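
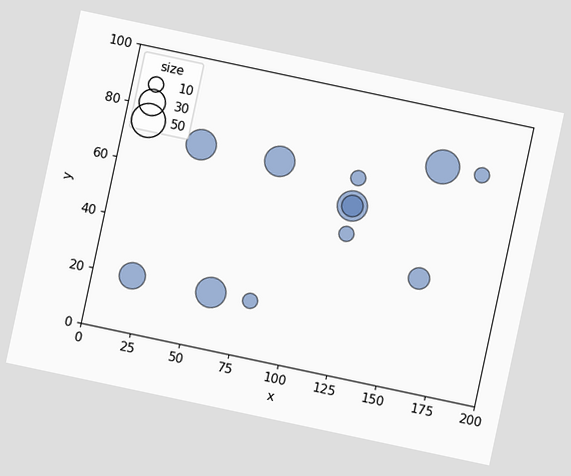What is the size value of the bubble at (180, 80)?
10

The chart is tilted about 12° clockwise. Matching the bubble at (180, 80) against the size legend gives 10.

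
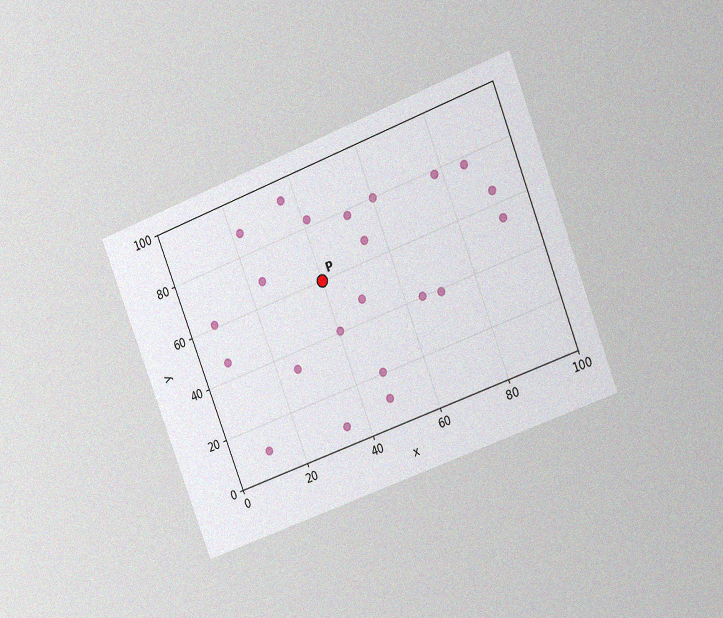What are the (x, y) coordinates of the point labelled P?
The chart is tilted about 21° counter-clockwise and viewed at a slight angle, with some photo noise. Following the gridlines from P to each axis, P sits at (40, 60).

(40, 60)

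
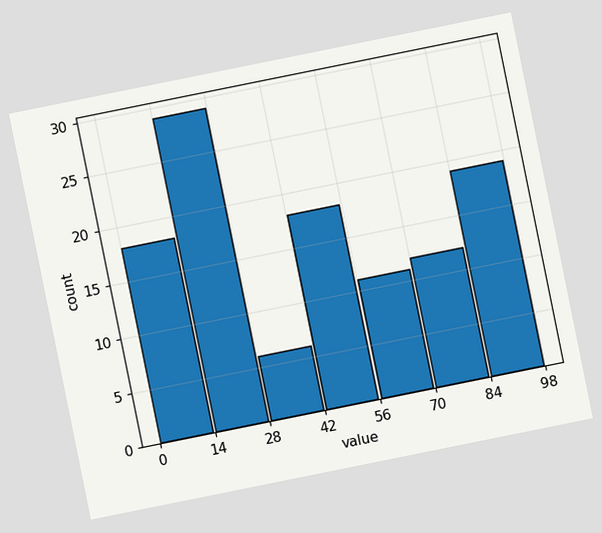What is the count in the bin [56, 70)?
The chart is tilted about 11° counter-clockwise. The [56, 70) bin has height 11.

11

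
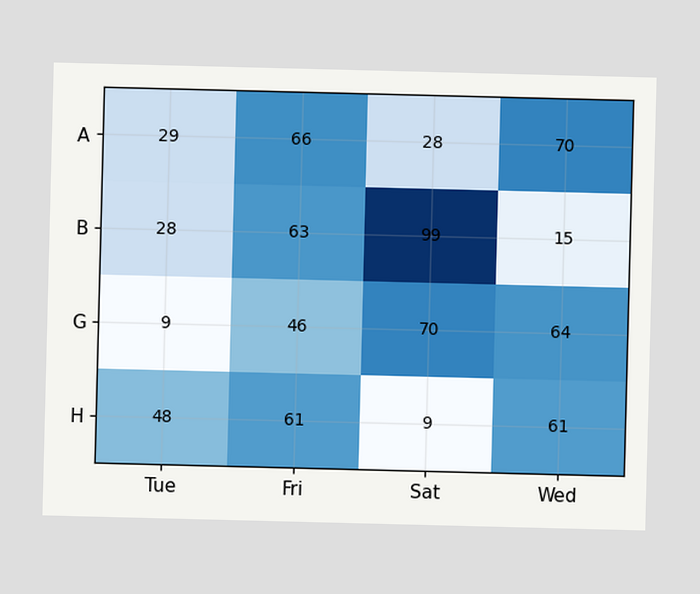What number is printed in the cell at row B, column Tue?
28

The (B, Tue) cell reads 28.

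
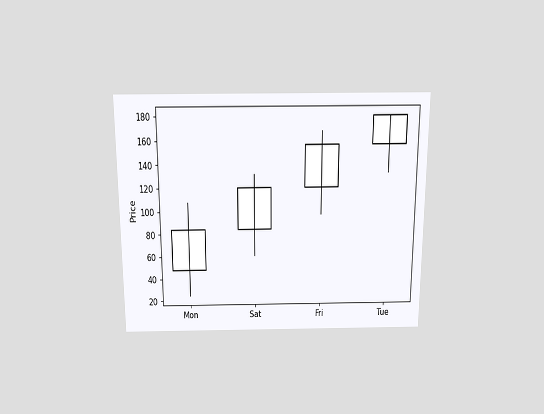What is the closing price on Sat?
The chart is viewed slightly from above. The Sat candle closes at 120.

120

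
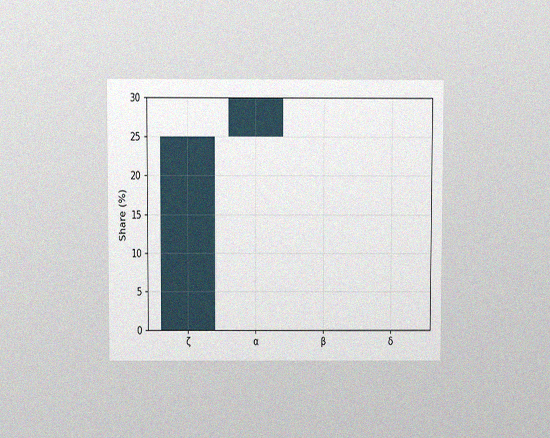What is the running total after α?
30%

The chart is viewed slightly from above, with some photo noise. After α the running total reaches 30%.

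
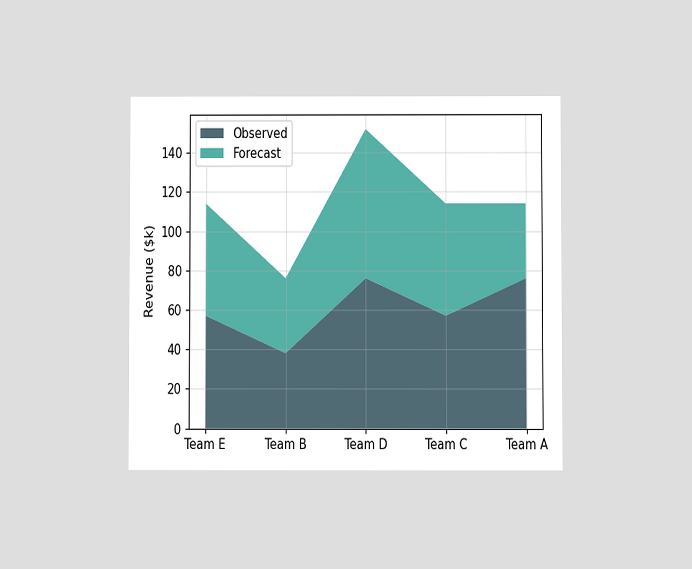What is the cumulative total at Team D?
$152k

The chart is viewed at a slight angle. The stacked total at Team D reaches $152k.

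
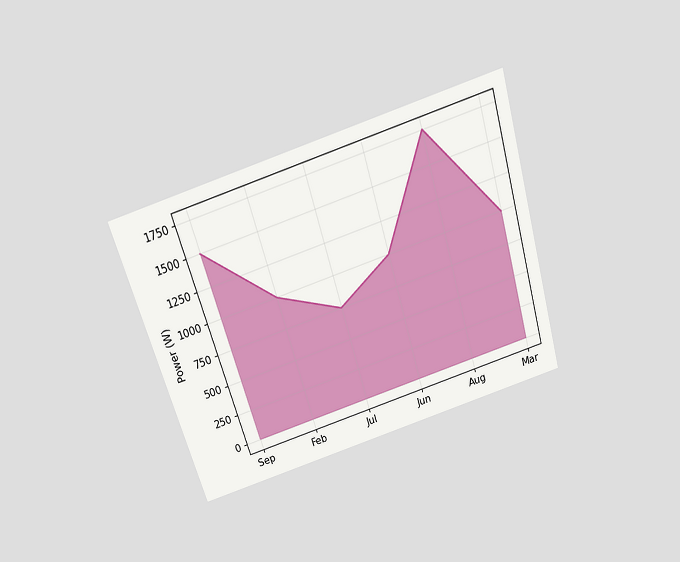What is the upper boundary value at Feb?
1000W

The chart is tilted about 17° counter-clockwise and viewed slightly from above. At Feb the upper boundary is at 1000W.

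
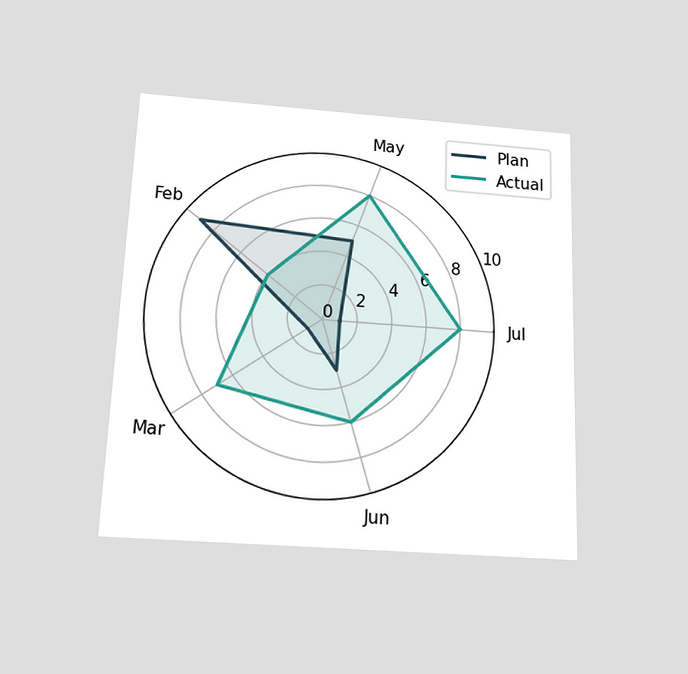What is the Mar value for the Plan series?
The chart is tilted about 2° clockwise and viewed slightly from below. On the Mar axis, Plan reaches 1.

1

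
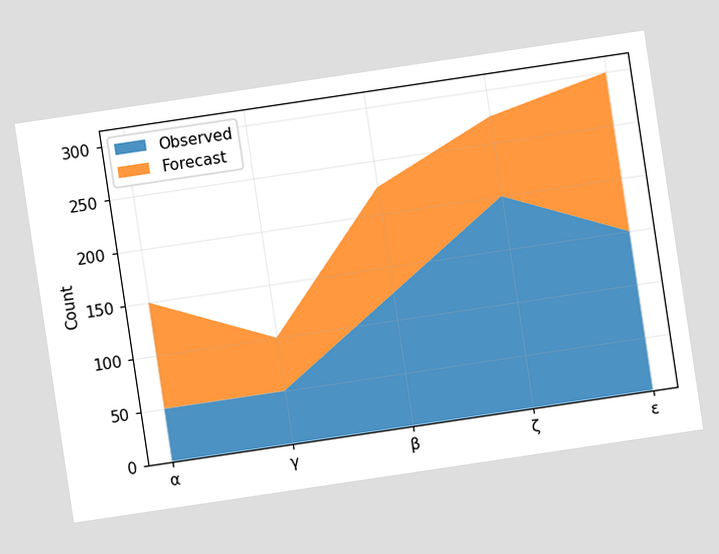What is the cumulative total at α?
150

The chart is tilted about 8° counter-clockwise. The stacked total at α reaches 150.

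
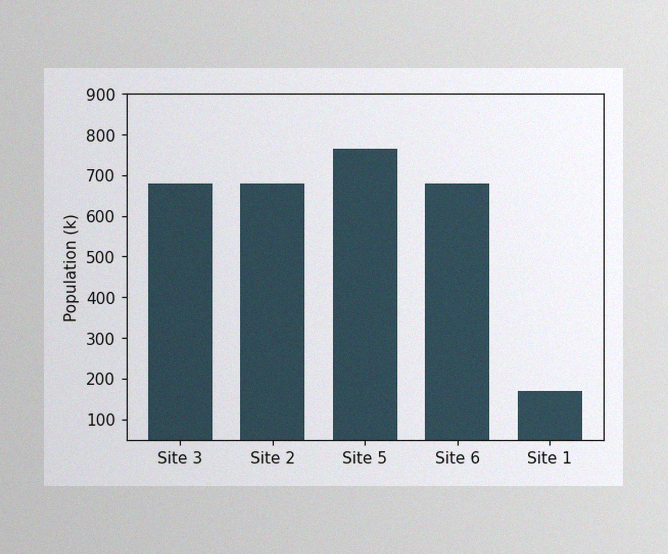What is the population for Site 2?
The image has some photo noise and uneven lighting. Reading along the chart's y-axis, the Site 2 bar reaches 680k.

680k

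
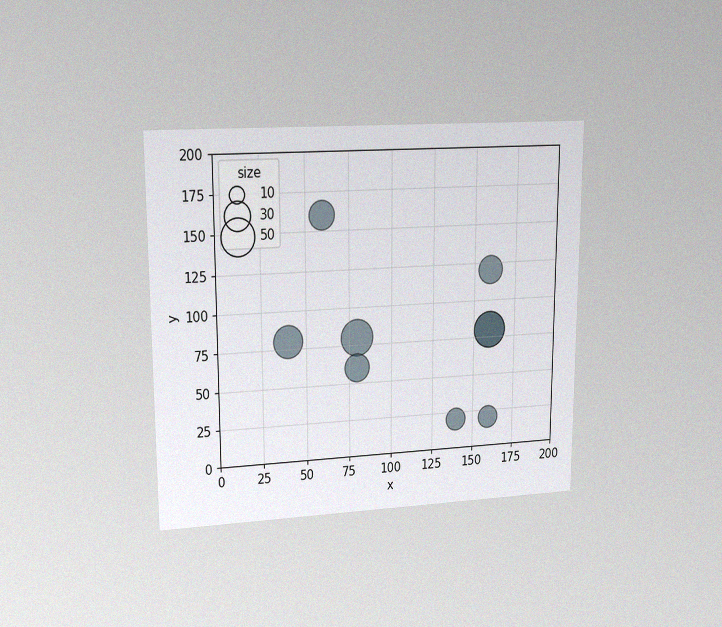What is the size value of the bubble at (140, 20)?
20

The chart is viewed at a slight angle, with some photo noise. Matching the bubble at (140, 20) against the size legend gives 20.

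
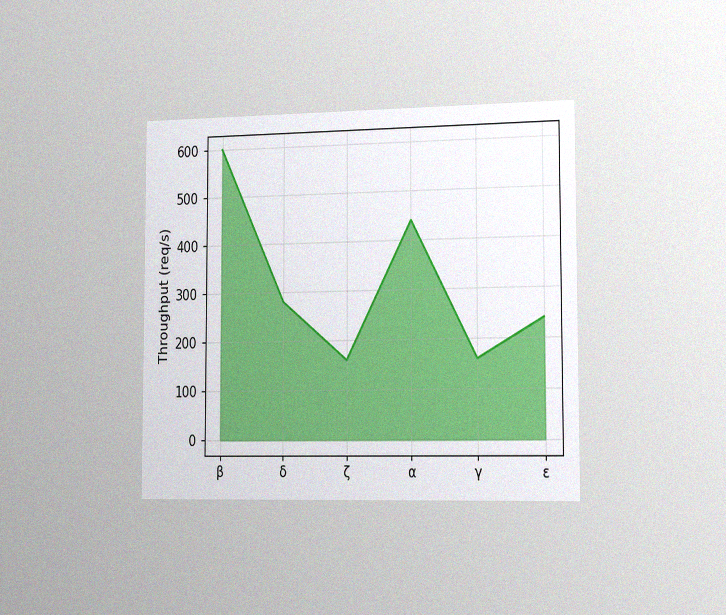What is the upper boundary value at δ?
The chart is viewed slightly from the right, with some photo noise. At δ the upper boundary is at 280req/s.

280req/s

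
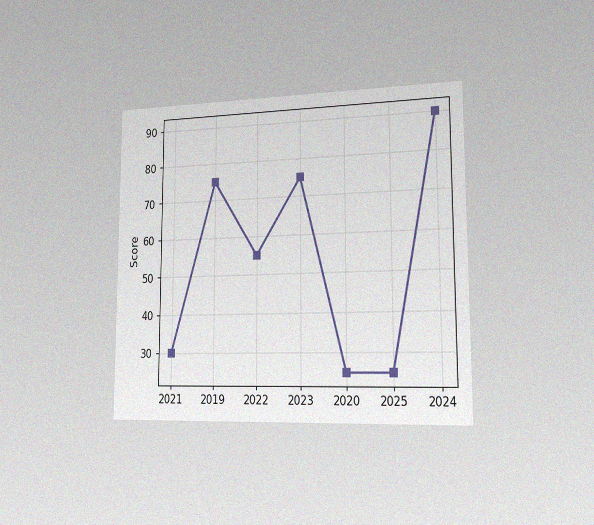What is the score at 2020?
The chart is viewed slightly from the right, with some photo noise. At 2020, the line is at 25.

25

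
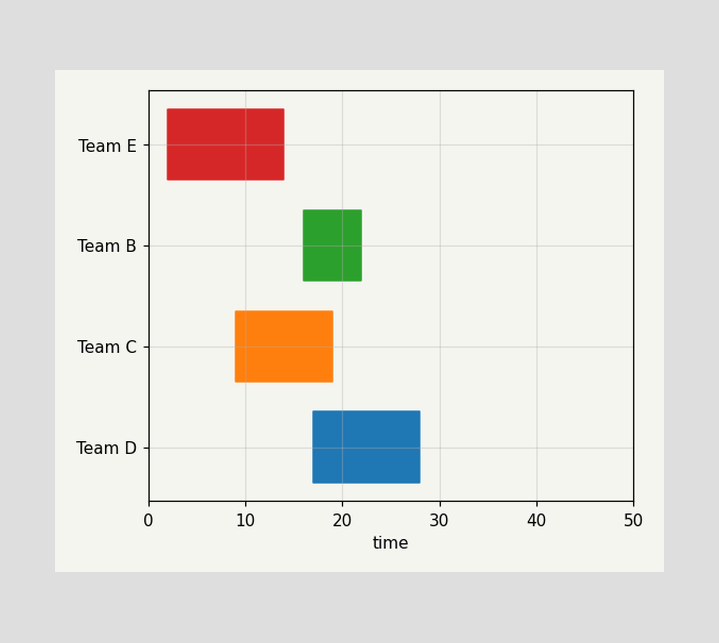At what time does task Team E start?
2

The Team E bar begins at t=2.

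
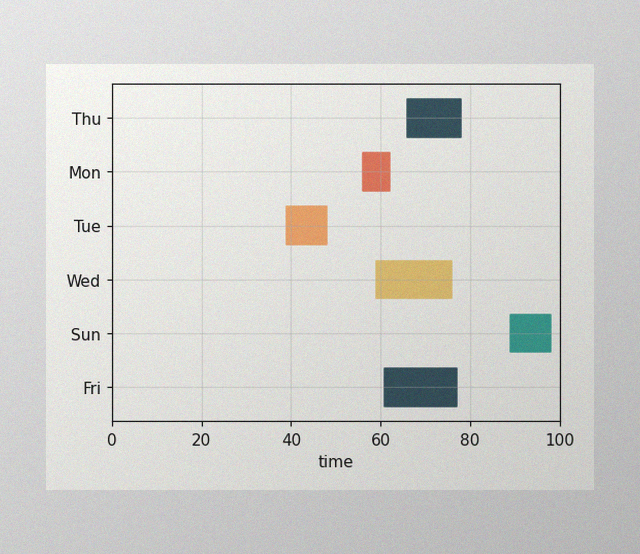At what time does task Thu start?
66

The image has some photo noise and uneven lighting. The Thu bar begins at t=66.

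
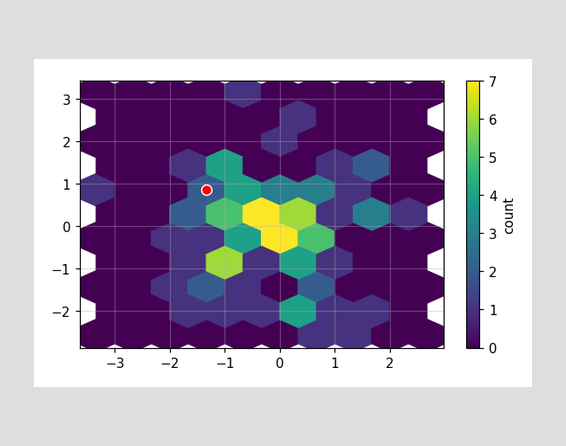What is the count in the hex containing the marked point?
2

The marked hex reads 2 on the colorbar.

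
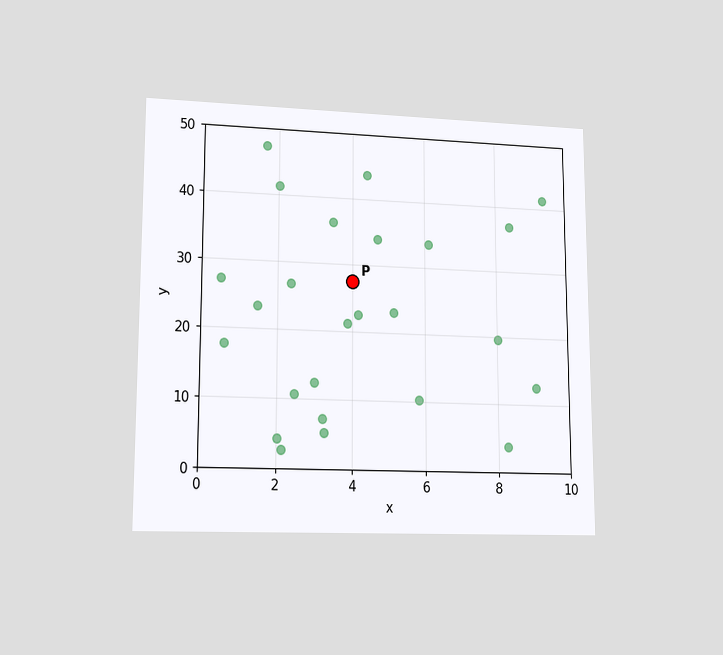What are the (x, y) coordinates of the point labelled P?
The chart is viewed at a slight angle. Following the gridlines from P to each axis, P sits at (4, 27.5).

(4, 27.5)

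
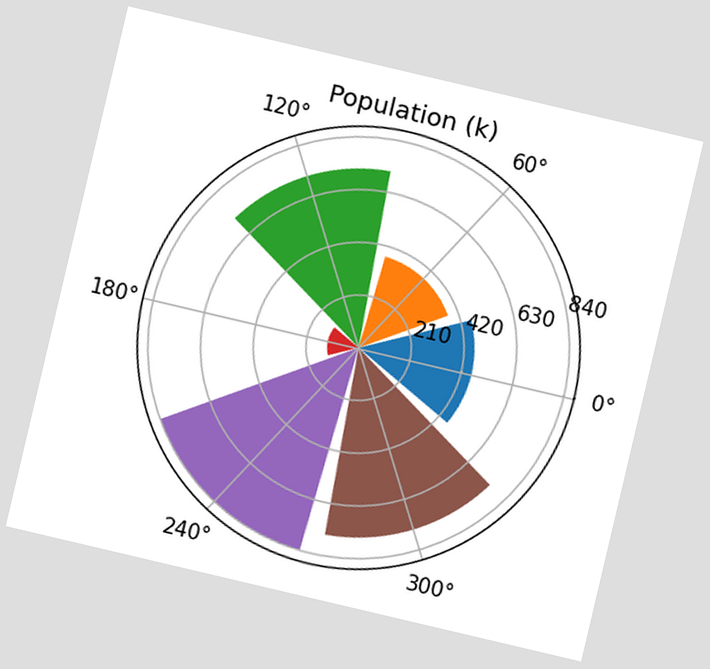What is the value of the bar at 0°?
462k

The chart is tilted about 13° clockwise. The bar at 0° reaches 462k on the radial axis.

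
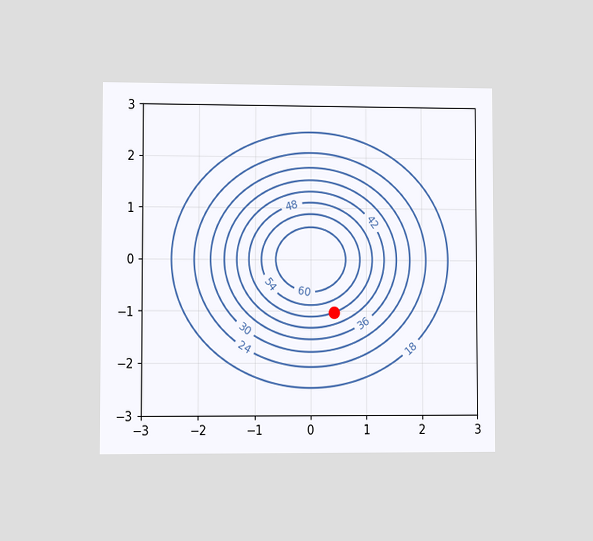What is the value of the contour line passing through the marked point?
The chart is viewed at a slight angle. The marked point sits on the contour labelled 48.

48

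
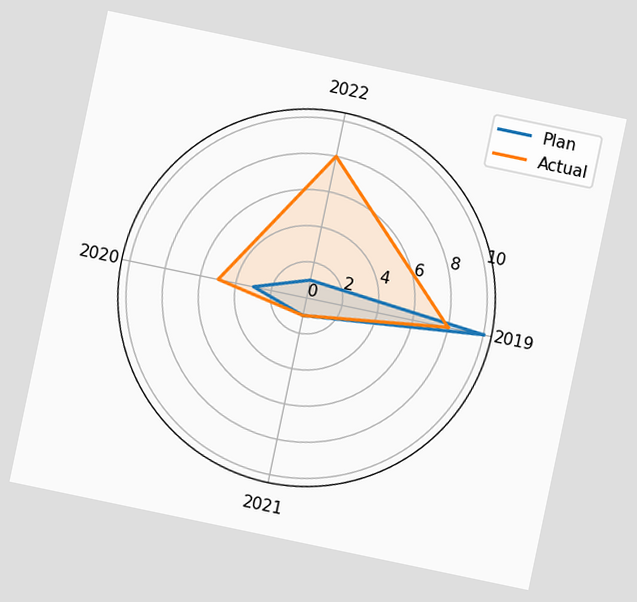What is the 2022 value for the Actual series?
8

The chart is tilted about 12° clockwise. On the 2022 axis, Actual reaches 8.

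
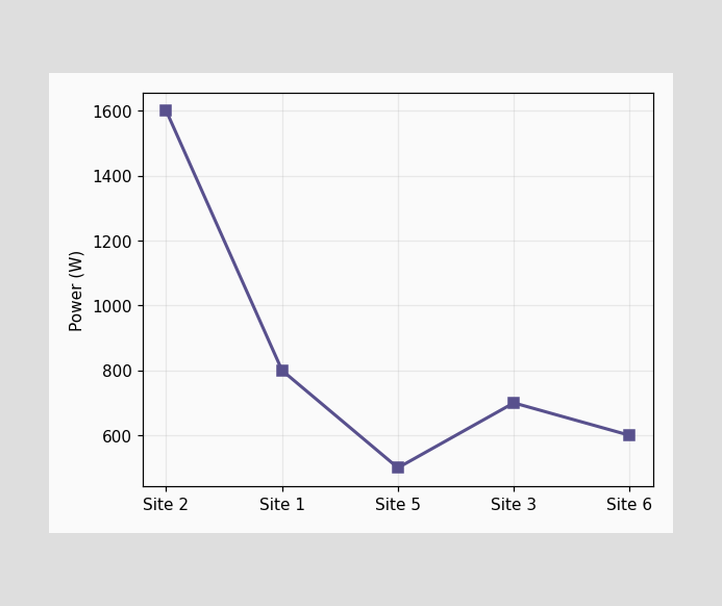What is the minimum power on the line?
The lowest point is at Site 5, and reading across to the y-axis gives 500W.

500W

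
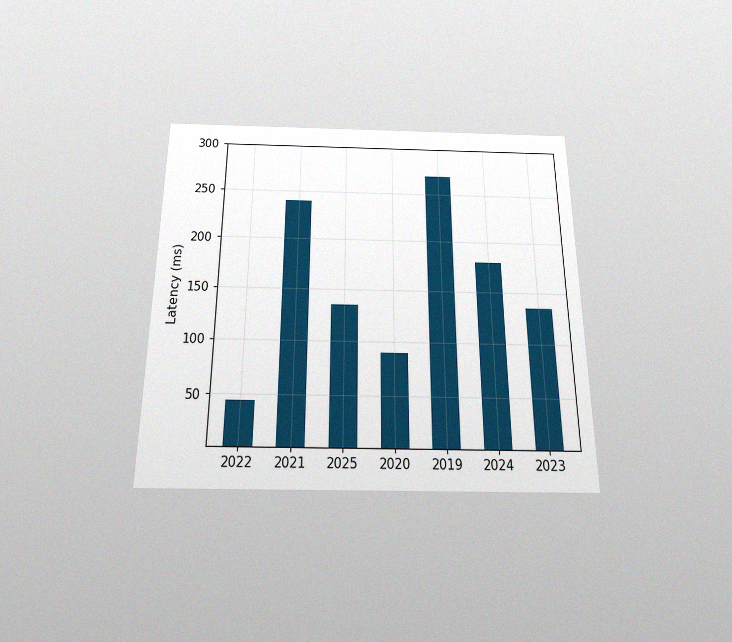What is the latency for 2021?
240ms

The chart is viewed slightly from below, with some photo noise. Reading along the chart's y-axis, the 2021 bar reaches 240ms.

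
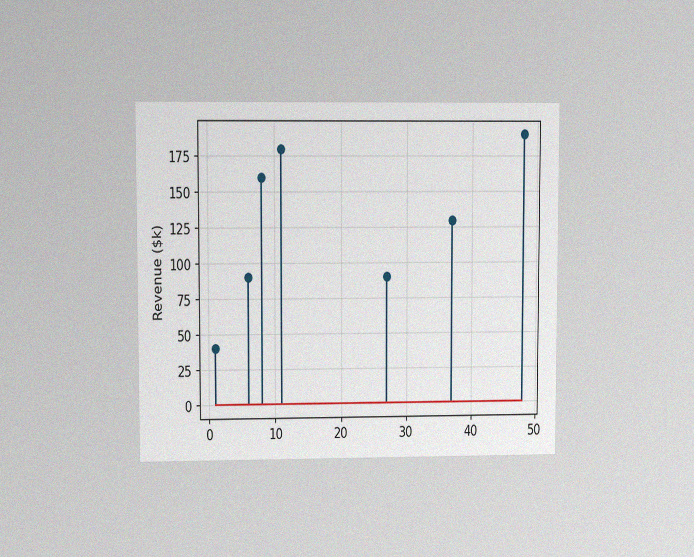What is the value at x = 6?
The chart is viewed at a slight angle, with some photo noise. The stem at x=6 reaches $90k.

$90k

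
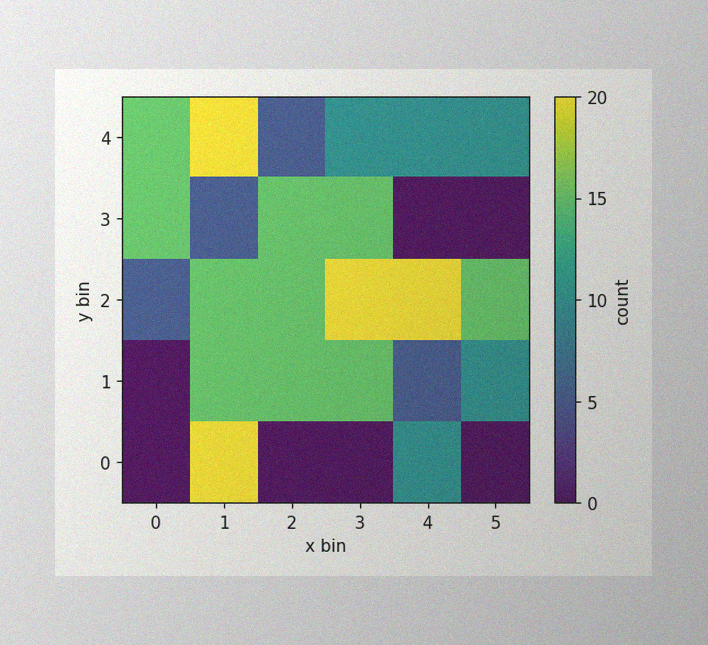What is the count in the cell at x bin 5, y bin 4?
The image has some photo noise and uneven lighting. Matching the cell (5, 4) against the colorbar gives 10.

10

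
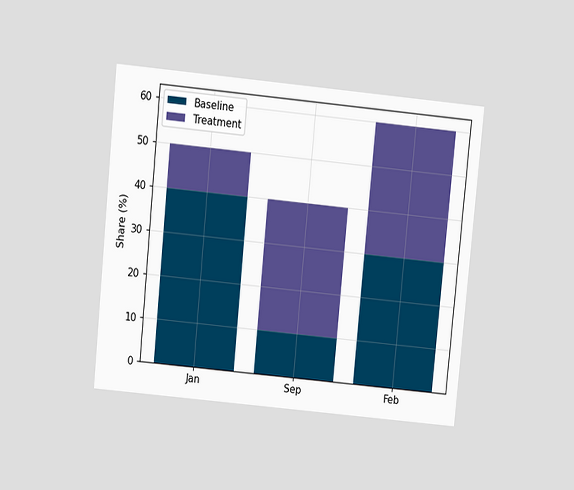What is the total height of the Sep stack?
40%

The chart is tilted about 6° clockwise and viewed at a slight angle. The Sep stack's top reaches 40% on the y-axis.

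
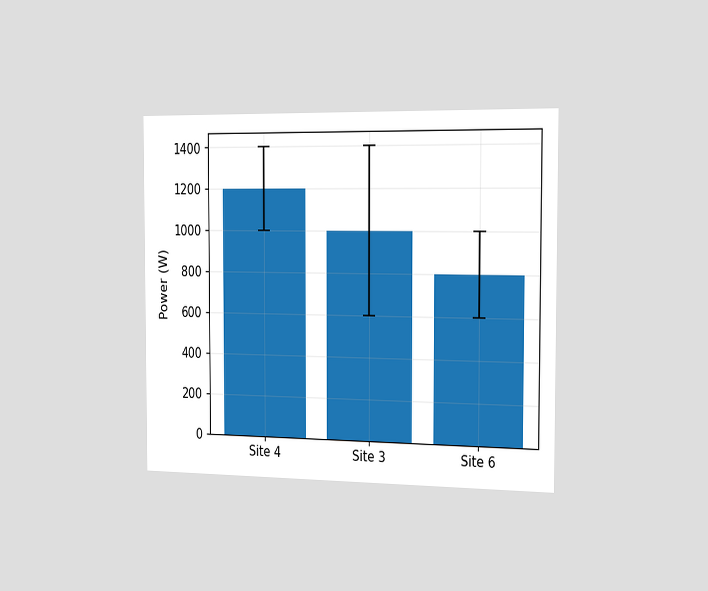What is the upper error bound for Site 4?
The chart is viewed slightly from the right. The Site 4 bar's upper whisker reaches 1400W.

1400W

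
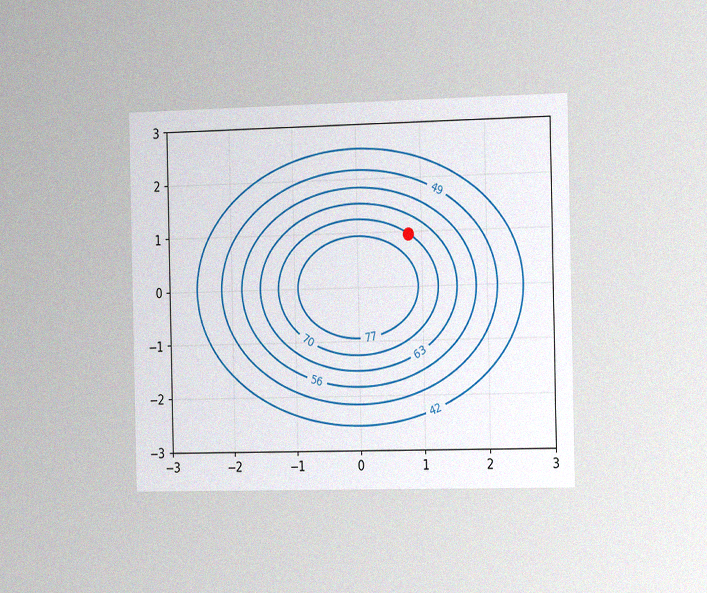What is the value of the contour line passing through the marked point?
70

The chart is viewed slightly from the right, with some photo noise. The marked point sits on the contour labelled 70.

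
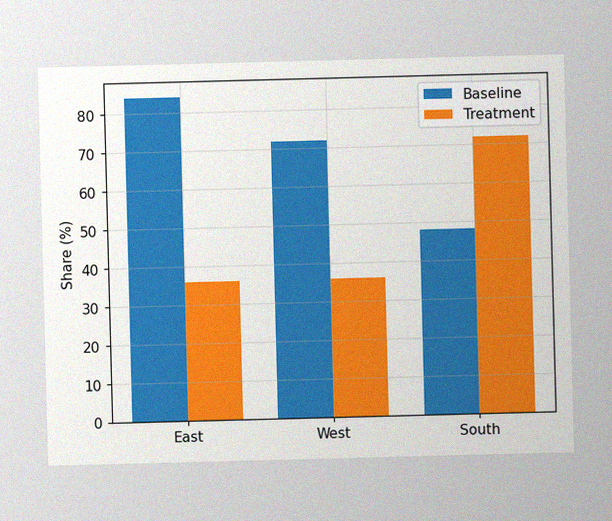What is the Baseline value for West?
72%

The image has some photo noise and uneven lighting. The Baseline bar at West reaches 72% on the y-axis.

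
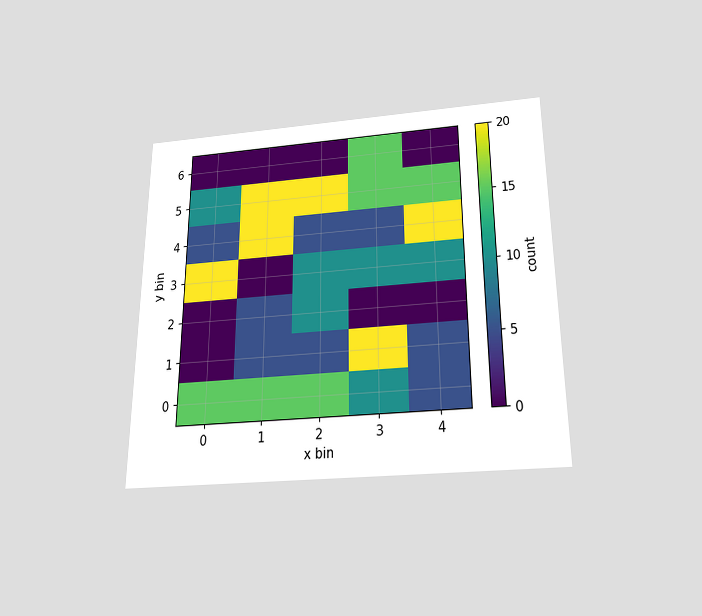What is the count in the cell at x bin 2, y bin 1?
The chart is viewed slightly from below. Matching the cell (2, 1) against the colorbar gives 5.

5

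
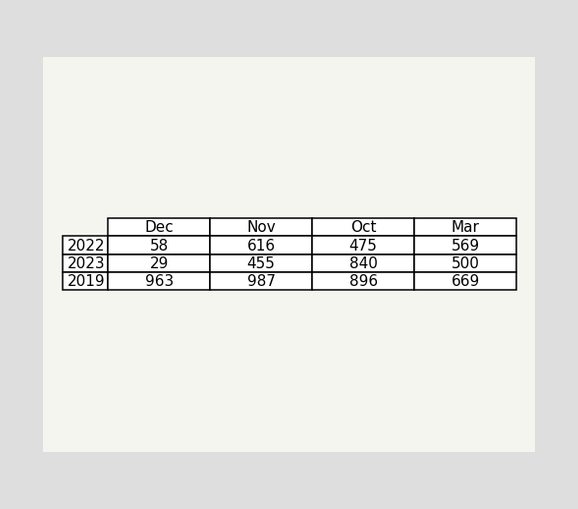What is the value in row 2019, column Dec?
963

The (2019, Dec) cell reads 963.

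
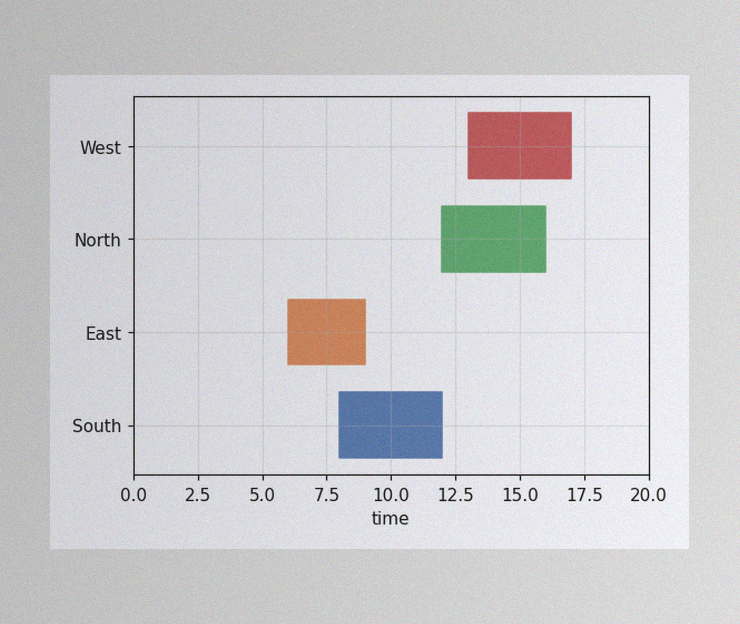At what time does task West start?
The image has some photo noise and uneven lighting. The West bar begins at t=13.

13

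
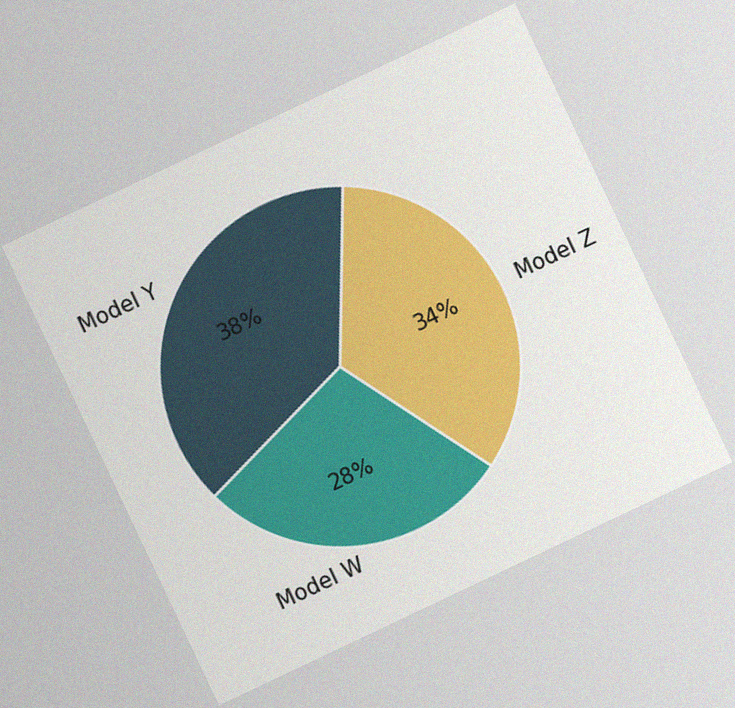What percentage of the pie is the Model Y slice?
38%

The chart is tilted about 25° counter-clockwise, with some photo noise. The Model Y slice takes up 38% of the pie.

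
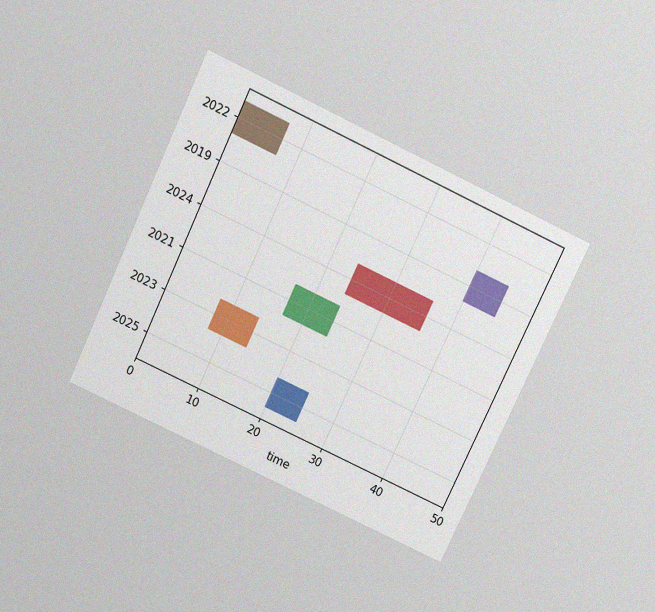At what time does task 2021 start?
The chart is tilted about 25° clockwise and viewed slightly from above, with some photo noise. The 2021 bar begins at t=17.

17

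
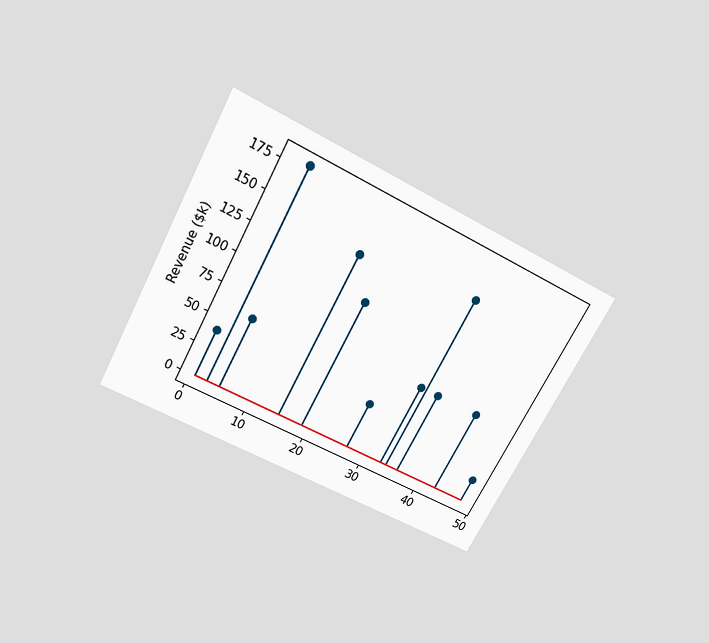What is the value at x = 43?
The chart is tilted about 28° clockwise and viewed slightly from above. The stem at x=43 reaches $70k.

$70k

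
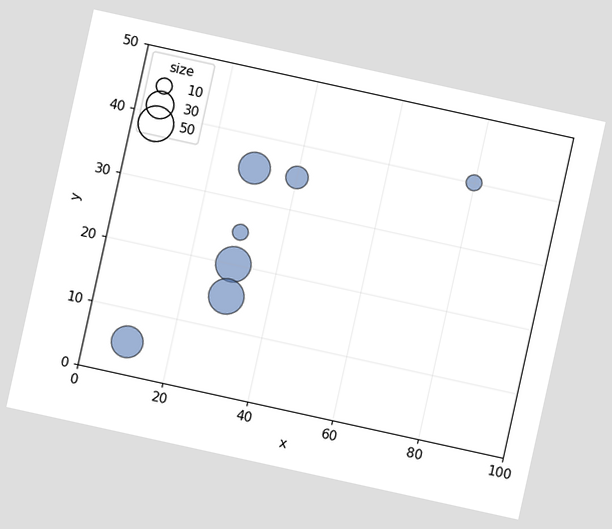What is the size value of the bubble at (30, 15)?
50

The chart is tilted about 12° clockwise. Matching the bubble at (30, 15) against the size legend gives 50.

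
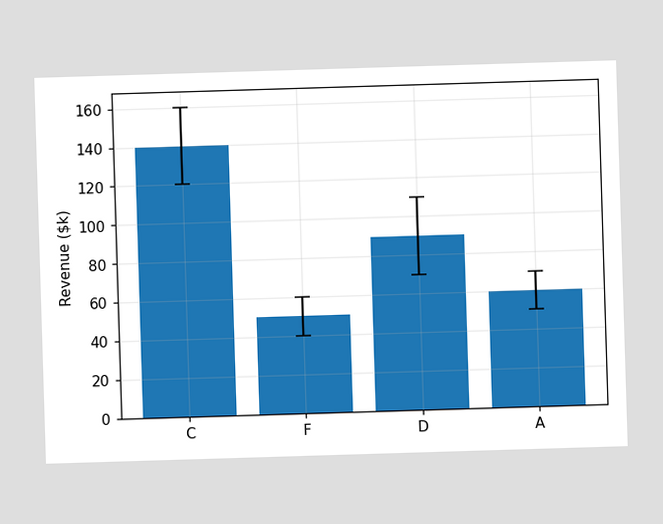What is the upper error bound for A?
$70k

The A bar's upper whisker reaches $70k.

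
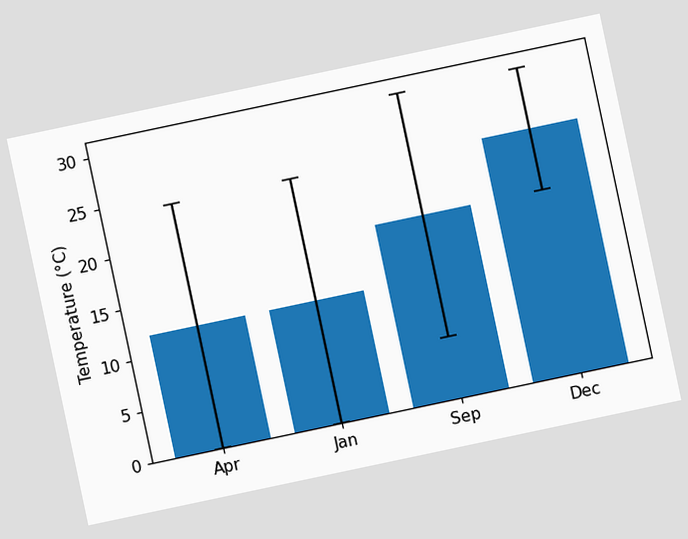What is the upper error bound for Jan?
The chart is tilted about 12° counter-clockwise. The Jan bar's upper whisker reaches 24°C.

24°C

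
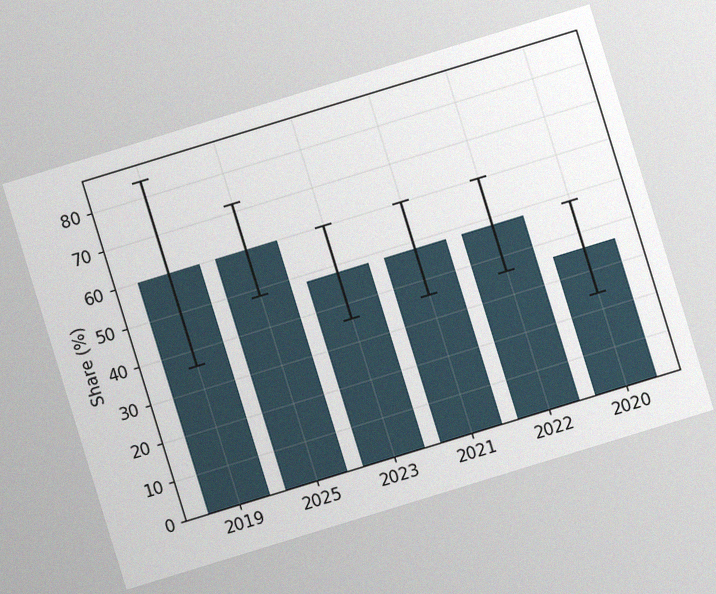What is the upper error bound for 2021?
The chart is tilted about 17° counter-clockwise, with some photo noise. The 2021 bar's upper whisker reaches 60%.

60%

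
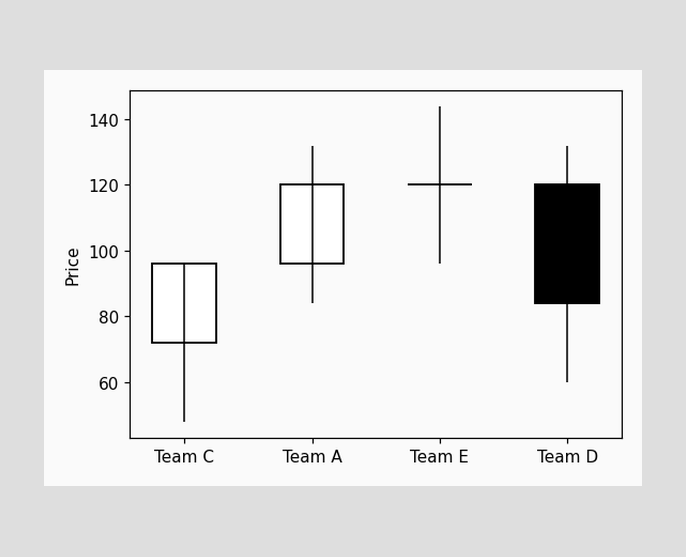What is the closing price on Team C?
The Team C candle closes at 96.

96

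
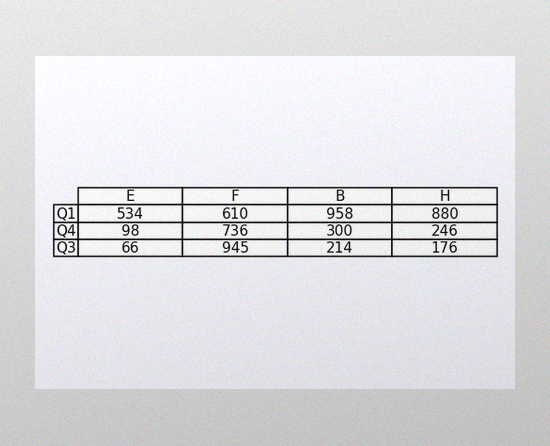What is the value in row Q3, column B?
214

The image has some photo noise and uneven lighting. The (Q3, B) cell reads 214.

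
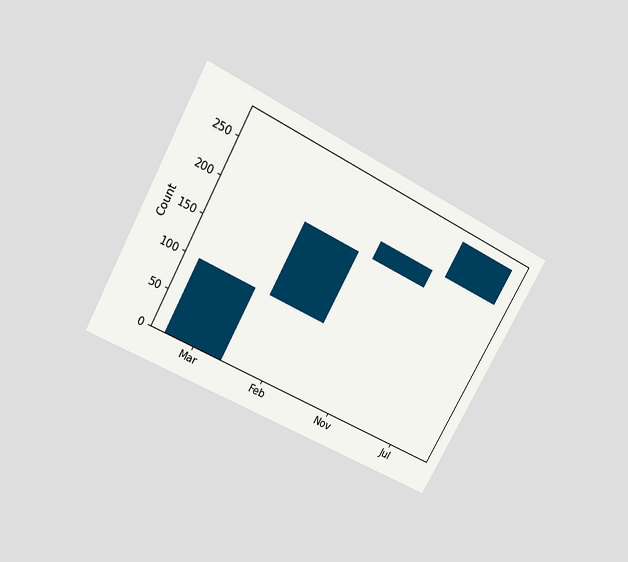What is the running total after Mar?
100

The chart is tilted about 29° clockwise and viewed slightly from above. After Mar the running total reaches 100.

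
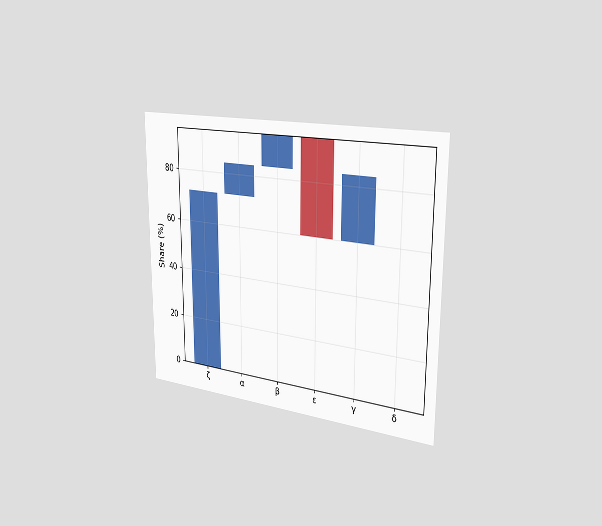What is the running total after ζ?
72%

The chart is viewed slightly from the right. After ζ the running total reaches 72%.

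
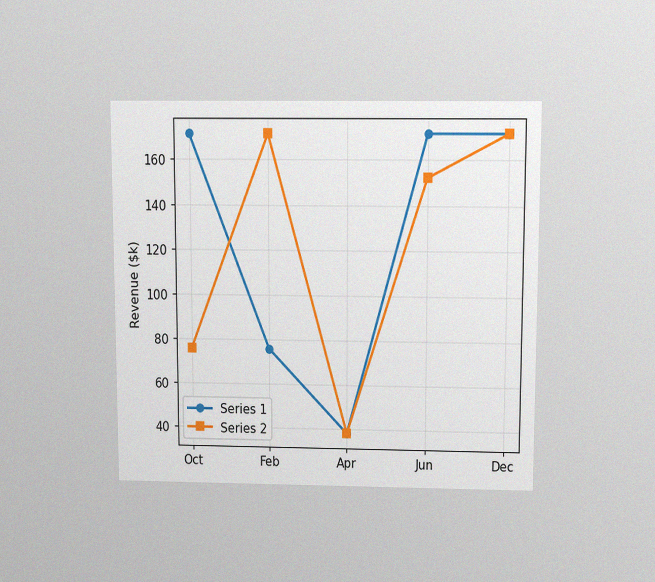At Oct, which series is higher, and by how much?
The chart is viewed slightly from above, with some photo noise. At Oct, Series 1 sits above the other line by $95k.

Series 1, by $95k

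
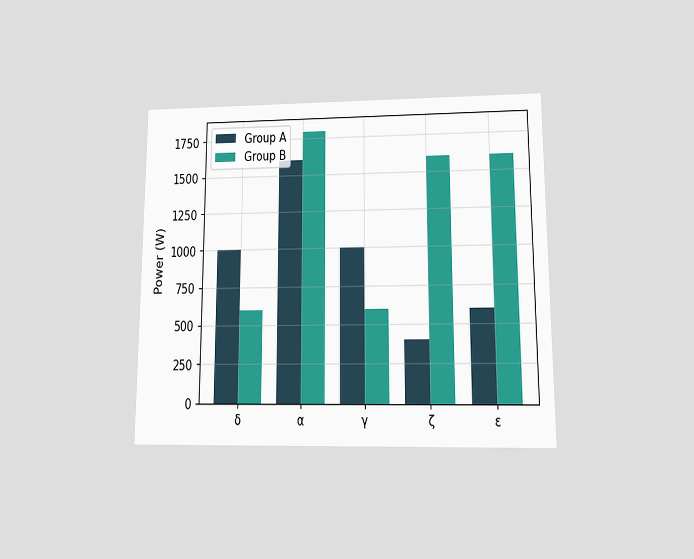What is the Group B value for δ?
The chart is viewed at a slight angle. The Group B bar at δ reaches 600W on the y-axis.

600W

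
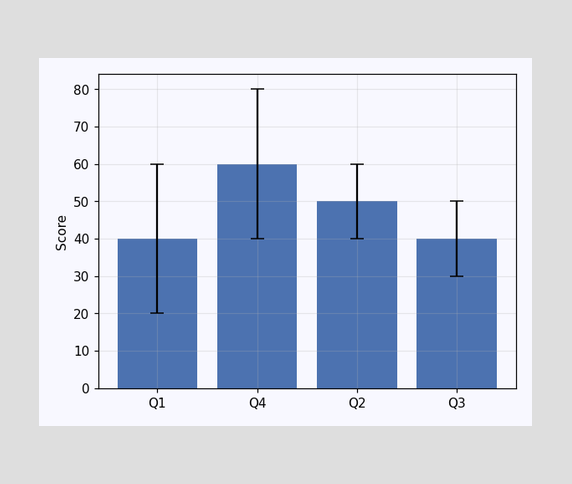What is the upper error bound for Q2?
The Q2 bar's upper whisker reaches 60.

60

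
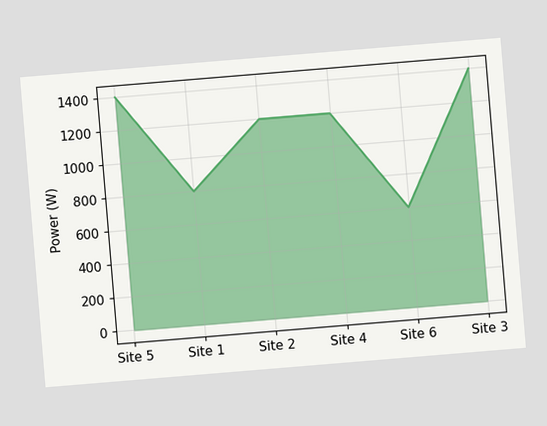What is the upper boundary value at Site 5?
1400W

The chart is tilted about 5° counter-clockwise. At Site 5 the upper boundary is at 1400W.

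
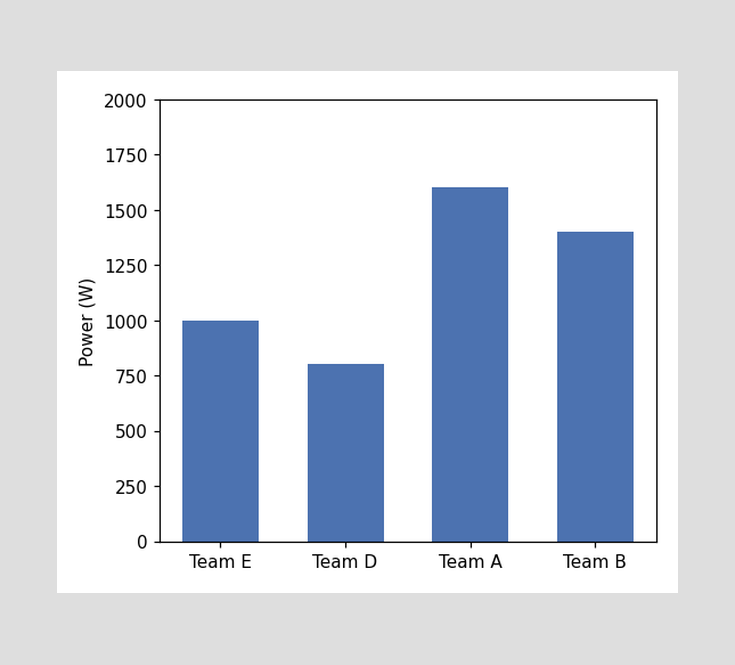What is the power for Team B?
1400W

Reading along the chart's y-axis, the Team B bar reaches 1400W.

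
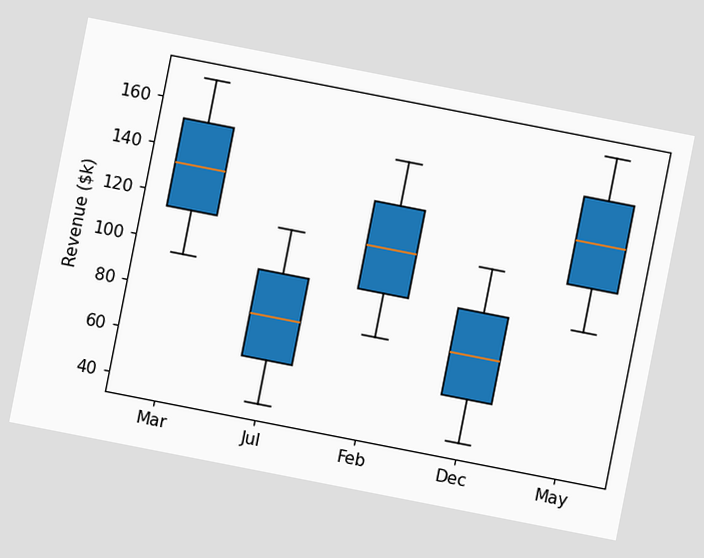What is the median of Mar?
$133k

The chart is tilted about 11° clockwise. The median line in the Mar box sits at $133k.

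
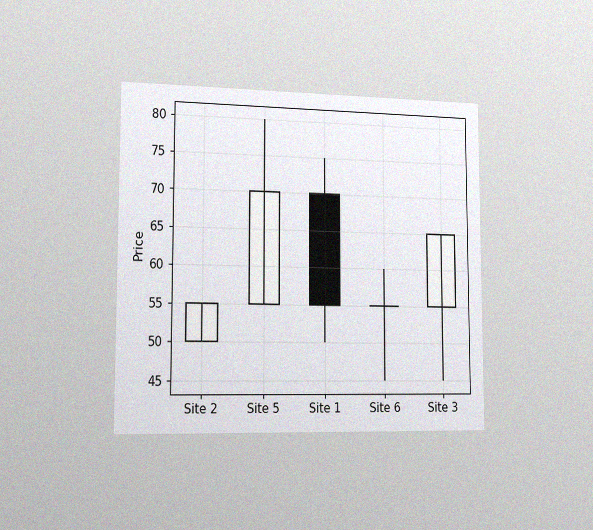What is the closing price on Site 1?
55

The chart is viewed slightly from the left, with some photo noise. The Site 1 candle closes at 55.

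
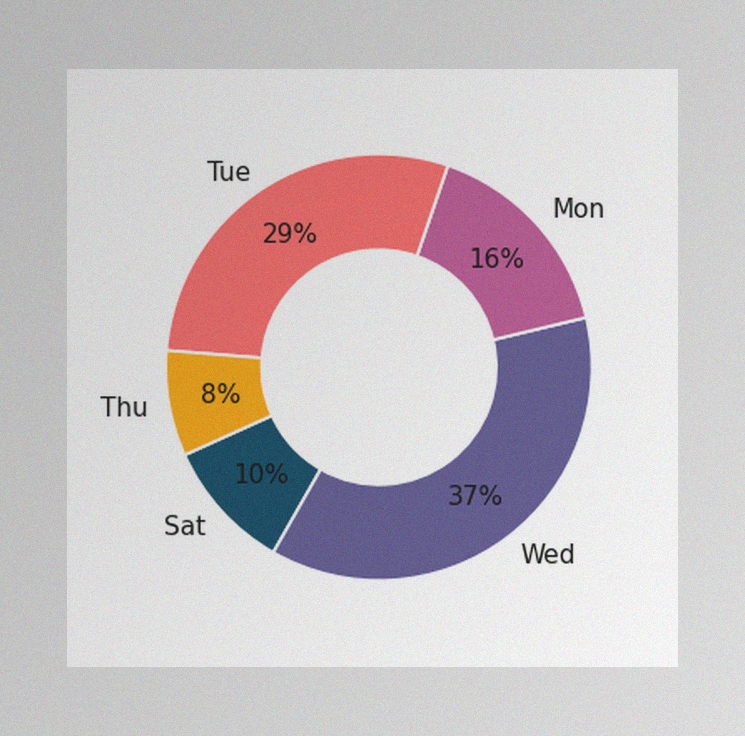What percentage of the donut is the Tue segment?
The image has some photo noise and uneven lighting. The Tue segment takes up 29% of the ring.

29%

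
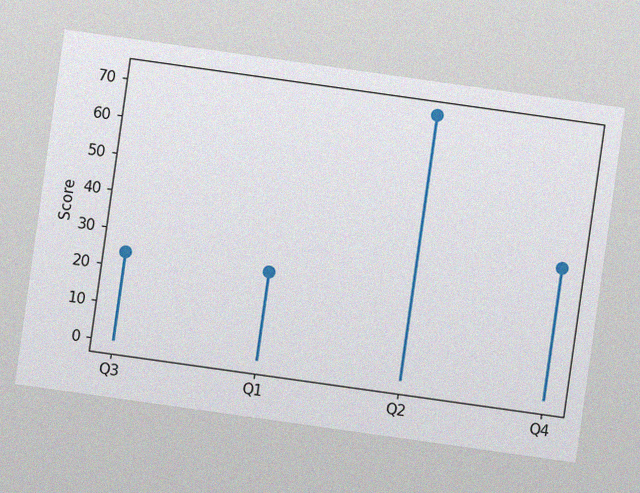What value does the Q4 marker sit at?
36

The chart is tilted about 8° clockwise, with some photo noise. The Q4 marker sits at 36.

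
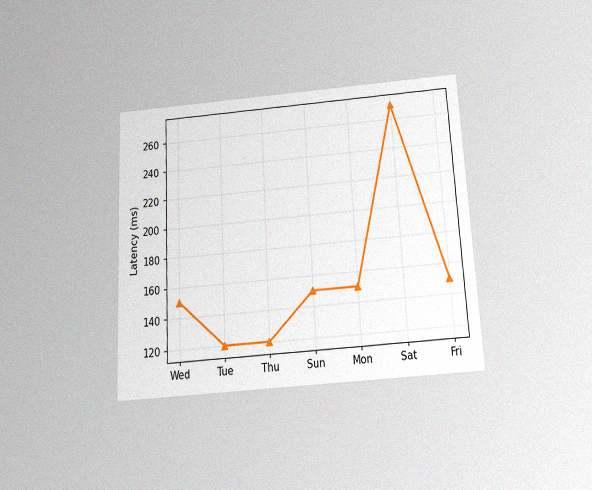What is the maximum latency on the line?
270ms

The chart is tilted about 3° counter-clockwise and viewed slightly from below, with some photo noise. The highest point is at Sat, and reading across to the y-axis gives 270ms.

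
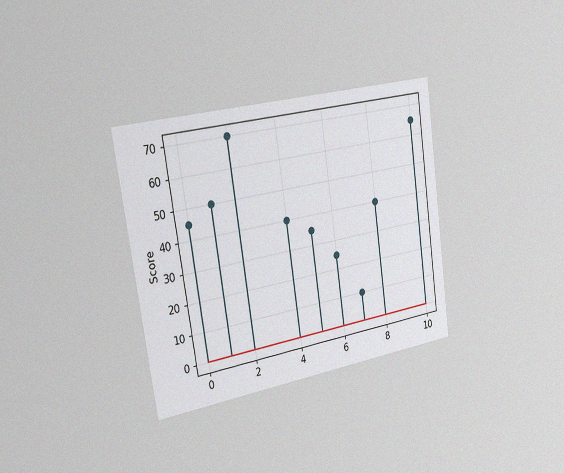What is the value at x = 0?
45

The chart is tilted about 8° counter-clockwise and viewed slightly from the left, with some photo noise. The stem at x=0 reaches 45.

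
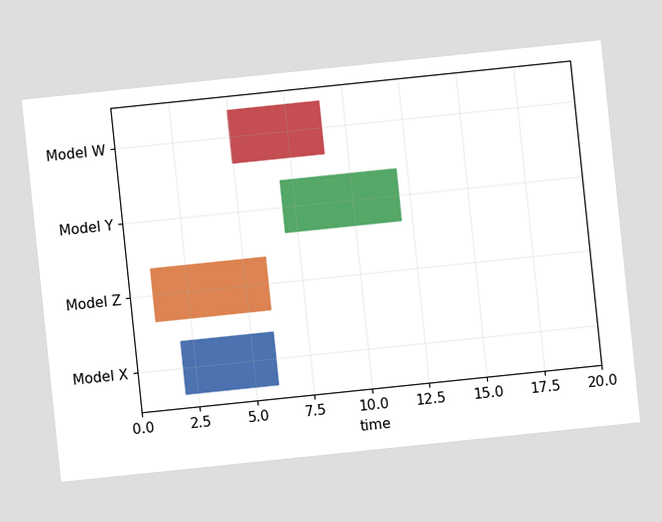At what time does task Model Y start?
The chart is tilted about 6° counter-clockwise. The Model Y bar begins at t=7.

7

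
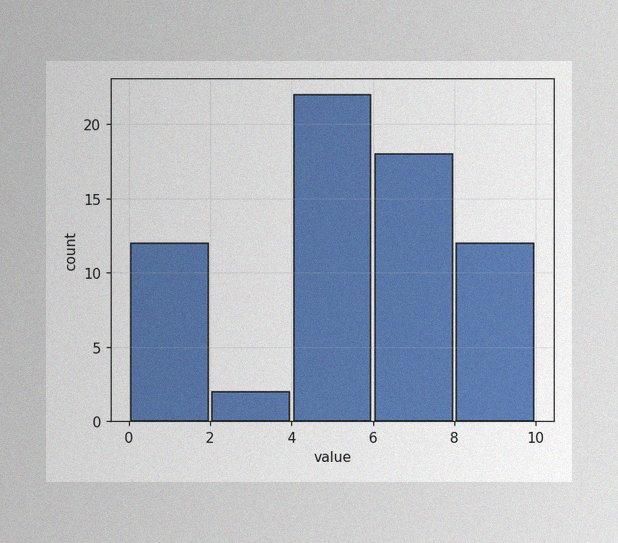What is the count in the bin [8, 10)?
The image has some photo noise and uneven lighting. The [8, 10) bin has height 12.

12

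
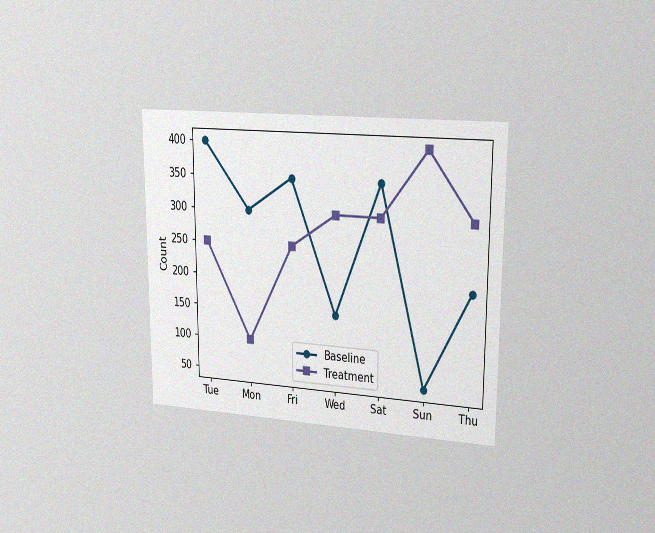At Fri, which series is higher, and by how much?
Baseline, by 100

The chart is viewed slightly from the right, with some photo noise. At Fri, Baseline sits above the other line by 100.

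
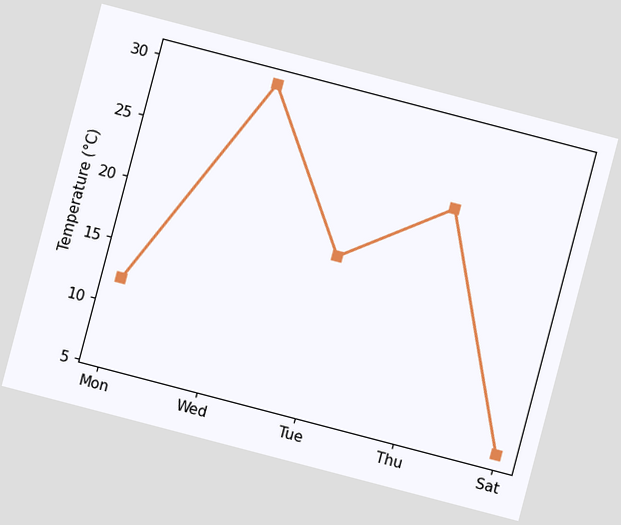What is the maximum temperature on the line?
30°C

The chart is tilted about 15° clockwise. The highest point is at Wed, and reading across to the y-axis gives 30°C.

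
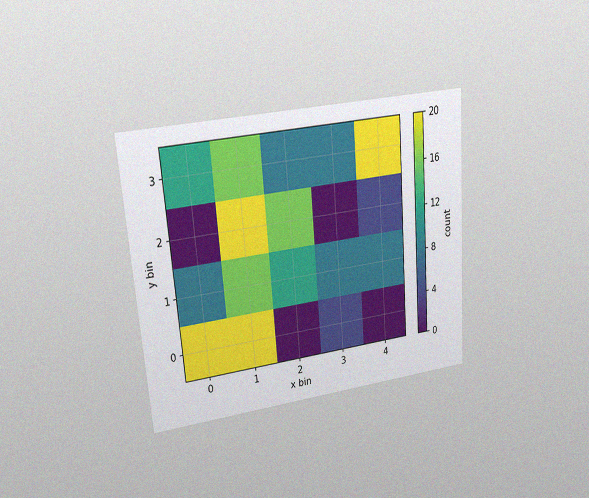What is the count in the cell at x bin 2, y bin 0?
The chart is tilted about 4° counter-clockwise and viewed at a slight angle, with some photo noise. Matching the cell (2, 0) against the colorbar gives 0.

0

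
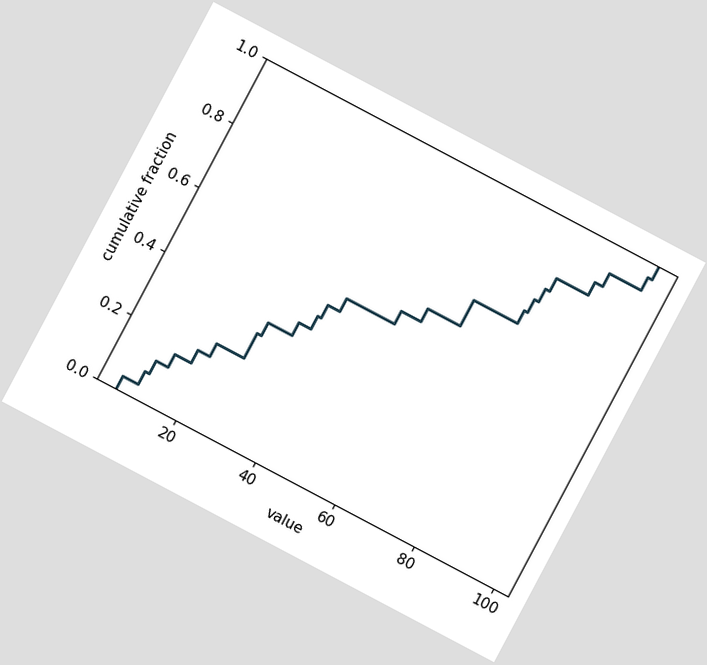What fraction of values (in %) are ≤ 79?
The chart is tilted about 28° clockwise. At x=79 the ECDF step is at 80%.

80%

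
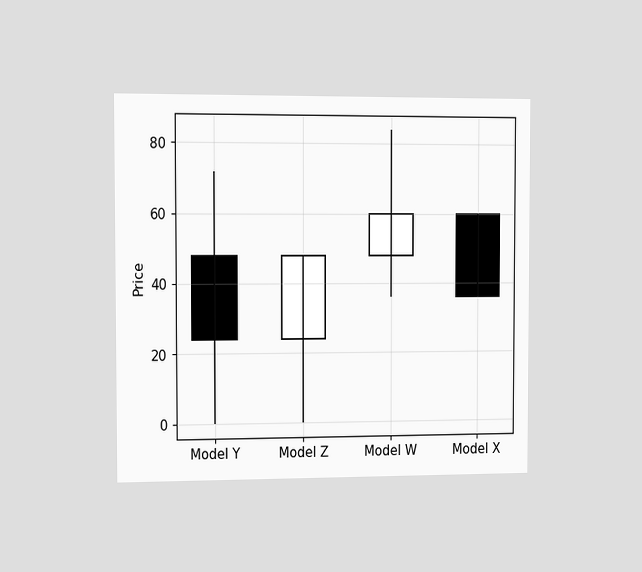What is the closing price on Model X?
36

The chart is viewed slightly from the left. The Model X candle closes at 36.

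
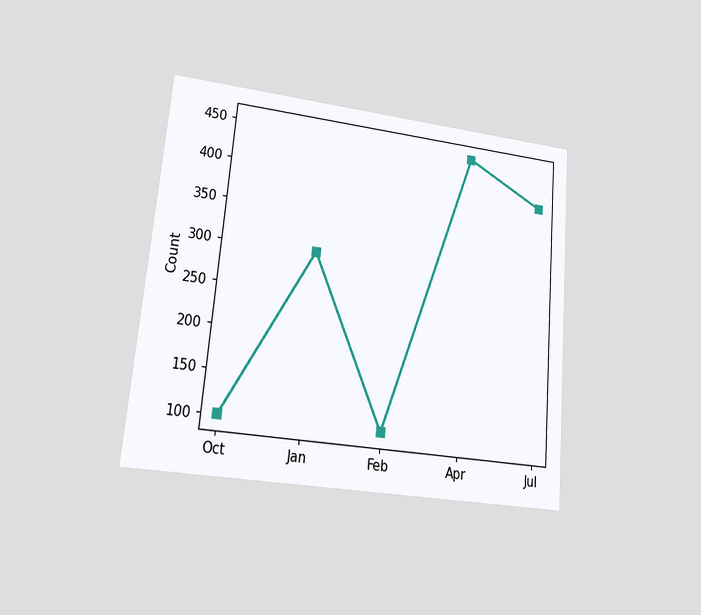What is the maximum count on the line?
The chart is tilted about 5° clockwise and viewed at a slight angle. The highest point is at Apr, and reading across to the y-axis gives 450.

450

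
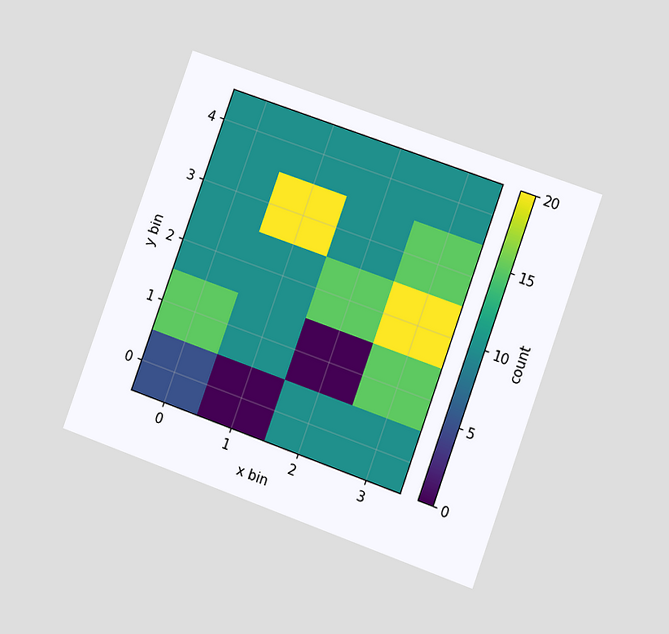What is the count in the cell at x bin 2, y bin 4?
The chart is tilted about 20° clockwise and viewed at a slight angle. Matching the cell (2, 4) against the colorbar gives 10.

10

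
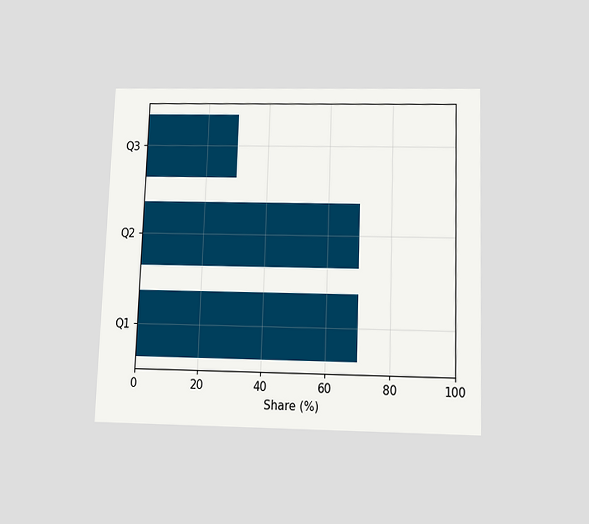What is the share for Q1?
70%

The chart is viewed slightly from below. Reading along the chart's x-axis, the Q1 bar reaches 70%.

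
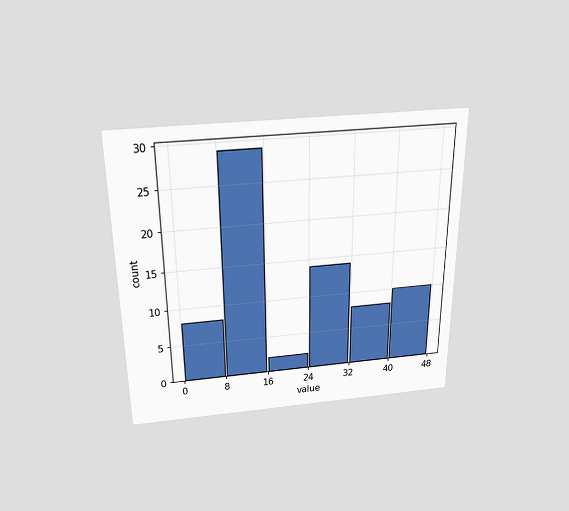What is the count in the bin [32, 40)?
8

The chart is viewed slightly from above. The [32, 40) bin has height 8.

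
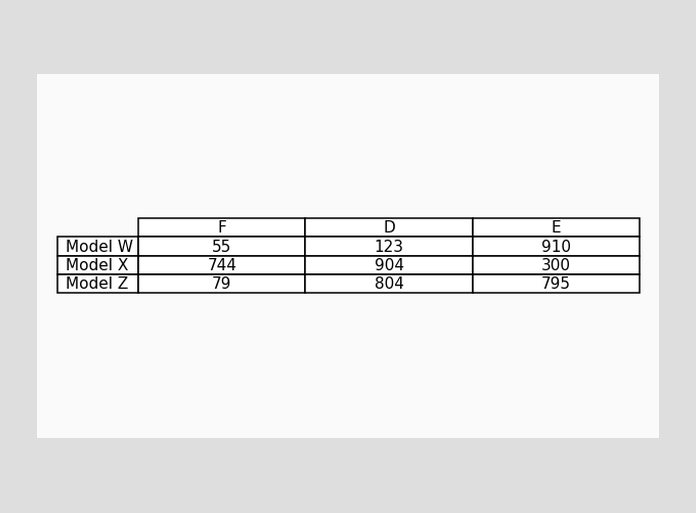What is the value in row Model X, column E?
The (Model X, E) cell reads 300.

300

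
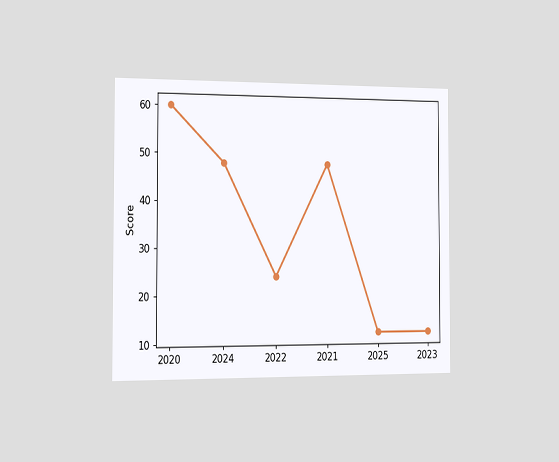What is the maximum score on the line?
60

The chart is viewed slightly from the left. The highest point is at 2020, and reading across to the y-axis gives 60.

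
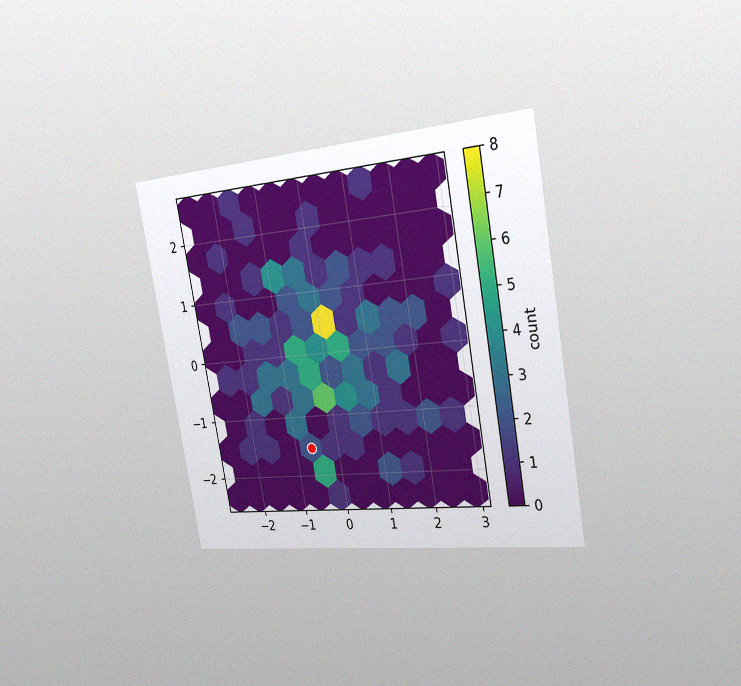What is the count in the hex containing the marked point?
2

The chart is tilted about 10° counter-clockwise and viewed slightly from the right, with some photo noise. The marked hex reads 2 on the colorbar.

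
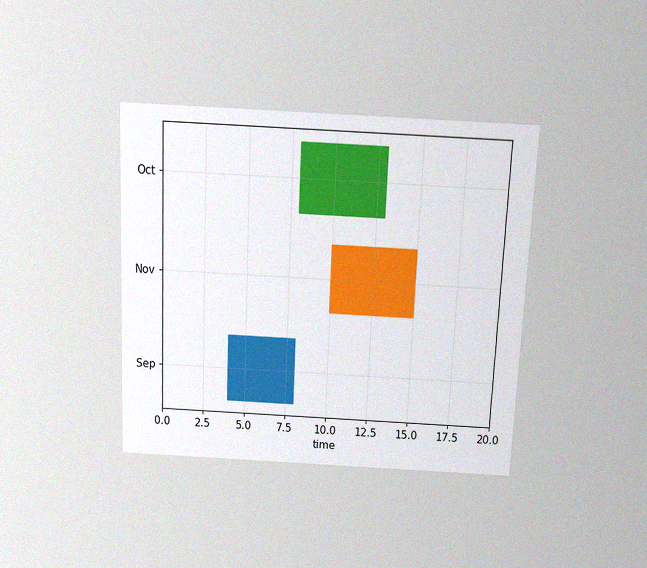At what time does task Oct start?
The chart is tilted about 2° clockwise and viewed slightly from above, with some photo noise. The Oct bar begins at t=8.

8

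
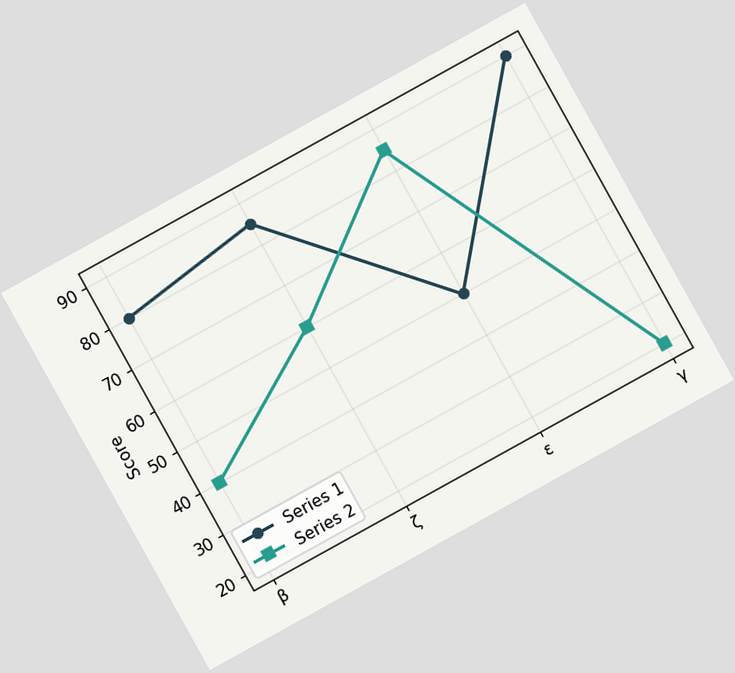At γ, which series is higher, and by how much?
Series 1, by 70

The chart is tilted about 29° counter-clockwise. At γ, Series 1 sits above the other line by 70.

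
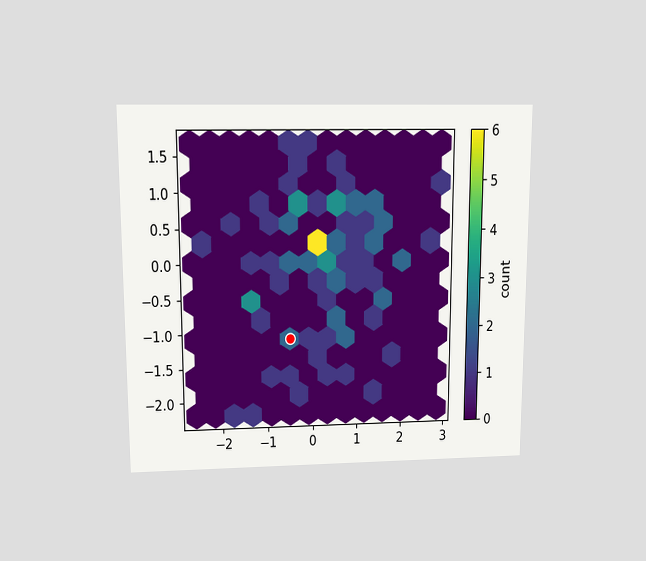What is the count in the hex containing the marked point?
The chart is viewed slightly from above. The marked hex reads 2 on the colorbar.

2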